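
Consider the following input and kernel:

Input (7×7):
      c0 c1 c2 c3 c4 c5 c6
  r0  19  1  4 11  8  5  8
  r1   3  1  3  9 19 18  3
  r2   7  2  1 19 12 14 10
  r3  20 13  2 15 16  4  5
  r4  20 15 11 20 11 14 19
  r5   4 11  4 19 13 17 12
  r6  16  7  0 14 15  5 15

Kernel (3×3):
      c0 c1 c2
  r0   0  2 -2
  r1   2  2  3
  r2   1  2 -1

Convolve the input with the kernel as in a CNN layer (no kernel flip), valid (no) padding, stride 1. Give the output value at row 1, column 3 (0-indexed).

The receptive field on the input at this output position is [9 19 18 / 19 12 14 / 15 16 4]. Elementwise product with the kernel and sum: 19·2 + 18·-2 + 19·2 + 12·2 + 14·3 + 15·1 + 16·2 + 4·-1.

149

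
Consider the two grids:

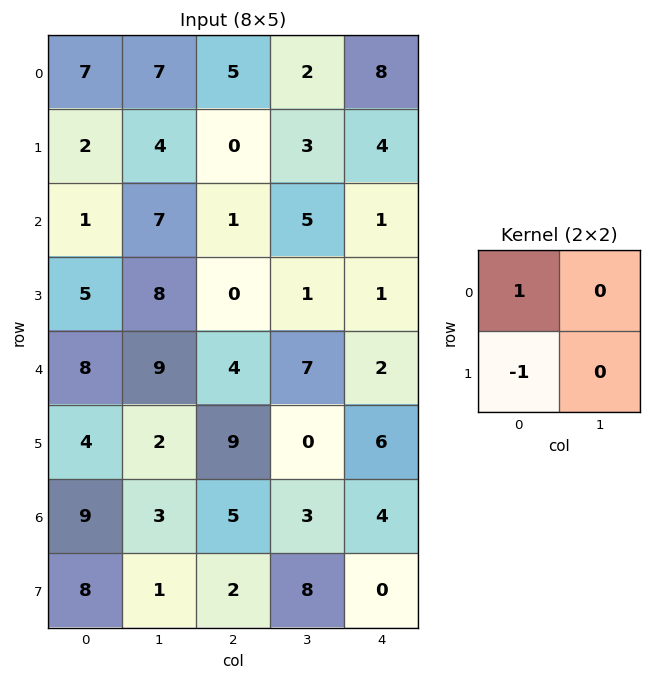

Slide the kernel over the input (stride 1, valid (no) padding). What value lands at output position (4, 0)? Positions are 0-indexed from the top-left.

4

The receptive field on the input at this output position is [8 9 / 4 2]. Elementwise product with the kernel and sum: 8·1 + 4·-1.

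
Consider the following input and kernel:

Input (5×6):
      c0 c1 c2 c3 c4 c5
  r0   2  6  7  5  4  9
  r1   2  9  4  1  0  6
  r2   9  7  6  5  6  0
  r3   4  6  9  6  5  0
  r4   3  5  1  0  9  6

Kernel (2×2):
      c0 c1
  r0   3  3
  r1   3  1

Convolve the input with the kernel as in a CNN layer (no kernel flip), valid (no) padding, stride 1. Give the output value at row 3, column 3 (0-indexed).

42

The receptive field on the input at this output position is [6 5 / 0 9]. Elementwise product with the kernel and sum: 6·3 + 5·3 + 0·3 + 9·1.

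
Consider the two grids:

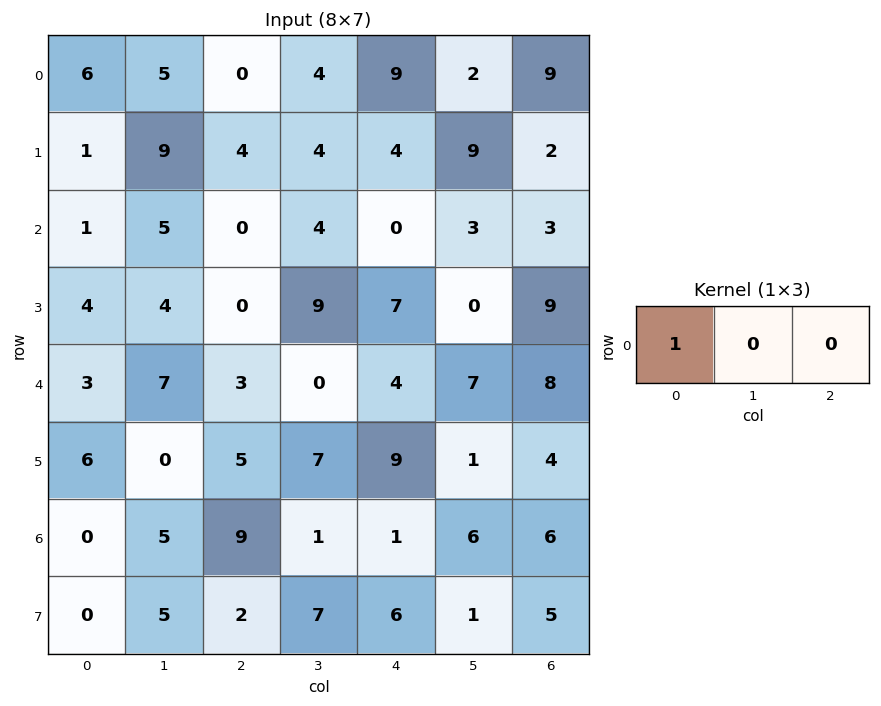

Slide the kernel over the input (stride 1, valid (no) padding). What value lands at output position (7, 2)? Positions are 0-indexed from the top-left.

The receptive field on the input at this output position is [2 7 6]. Elementwise product with the kernel and sum: 2·1.

2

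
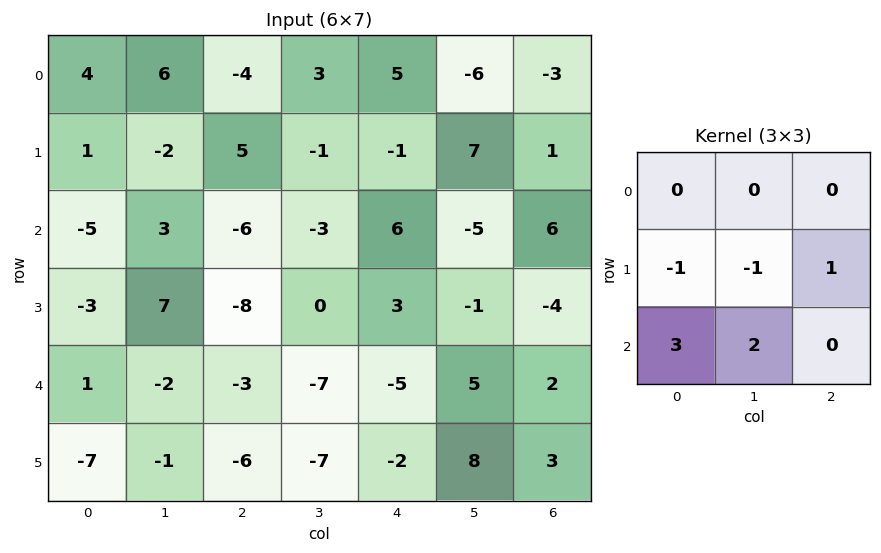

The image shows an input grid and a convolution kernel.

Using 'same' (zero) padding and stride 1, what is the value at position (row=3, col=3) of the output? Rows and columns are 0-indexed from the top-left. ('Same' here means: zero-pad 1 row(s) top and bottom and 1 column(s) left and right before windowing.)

-12

The receptive field on the zero-padded input at this output position is [-6 -3 6 / -8 0 3 / -3 -7 -5]. Elementwise product with the kernel and sum: -8·-1 + 0·-1 + 3·1 + -3·3 + -7·2.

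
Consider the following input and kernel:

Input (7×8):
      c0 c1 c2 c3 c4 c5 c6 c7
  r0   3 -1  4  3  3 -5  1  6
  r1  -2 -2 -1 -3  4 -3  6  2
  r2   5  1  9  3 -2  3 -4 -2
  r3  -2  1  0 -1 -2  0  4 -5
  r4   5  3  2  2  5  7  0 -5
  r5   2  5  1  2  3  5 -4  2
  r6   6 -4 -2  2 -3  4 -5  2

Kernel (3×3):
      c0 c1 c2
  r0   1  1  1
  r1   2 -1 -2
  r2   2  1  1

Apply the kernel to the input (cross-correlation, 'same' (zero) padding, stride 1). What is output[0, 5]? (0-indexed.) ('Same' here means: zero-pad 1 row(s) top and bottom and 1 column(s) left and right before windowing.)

20

The receptive field on the zero-padded input at this output position is [0 0 0 / 3 -5 1 / 4 -3 6]. Elementwise product with the kernel and sum: 0·1 + 0·1 + 0·1 + 3·2 + -5·-1 + 1·-2 + 4·2 + -3·1 + 6·1.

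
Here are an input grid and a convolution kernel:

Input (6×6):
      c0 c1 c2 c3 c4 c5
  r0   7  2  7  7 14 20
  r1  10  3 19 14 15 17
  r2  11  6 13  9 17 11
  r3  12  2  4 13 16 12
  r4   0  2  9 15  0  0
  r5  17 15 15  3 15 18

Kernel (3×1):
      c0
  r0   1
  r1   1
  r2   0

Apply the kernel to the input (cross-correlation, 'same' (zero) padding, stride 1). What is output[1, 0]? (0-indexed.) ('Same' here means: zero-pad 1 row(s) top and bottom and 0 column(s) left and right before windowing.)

17

The receptive field on the zero-padded input at this output position is [7 / 10 / 11]. Elementwise product with the kernel and sum: 7·1 + 10·1.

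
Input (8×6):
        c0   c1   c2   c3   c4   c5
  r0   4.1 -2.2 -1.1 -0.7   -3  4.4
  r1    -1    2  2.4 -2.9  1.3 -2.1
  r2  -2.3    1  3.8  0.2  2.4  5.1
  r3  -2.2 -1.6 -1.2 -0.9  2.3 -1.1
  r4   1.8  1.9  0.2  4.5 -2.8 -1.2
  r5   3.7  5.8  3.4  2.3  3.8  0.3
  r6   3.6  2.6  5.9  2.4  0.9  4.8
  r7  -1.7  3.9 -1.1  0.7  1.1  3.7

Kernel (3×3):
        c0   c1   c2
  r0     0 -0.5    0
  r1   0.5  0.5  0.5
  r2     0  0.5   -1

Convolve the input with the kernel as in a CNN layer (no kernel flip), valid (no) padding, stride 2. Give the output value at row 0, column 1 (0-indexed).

-1.55

The receptive field on the input at this output position is [-1.1 -0.7 -3 / 2.4 -2.9 1.3 / 3.8 0.2 2.4]. Elementwise product with the kernel and sum: -0.7·-0.5 + 2.4·0.5 + -2.9·0.5 + 1.3·0.5 + 0.2·0.5 + 2.4·-1.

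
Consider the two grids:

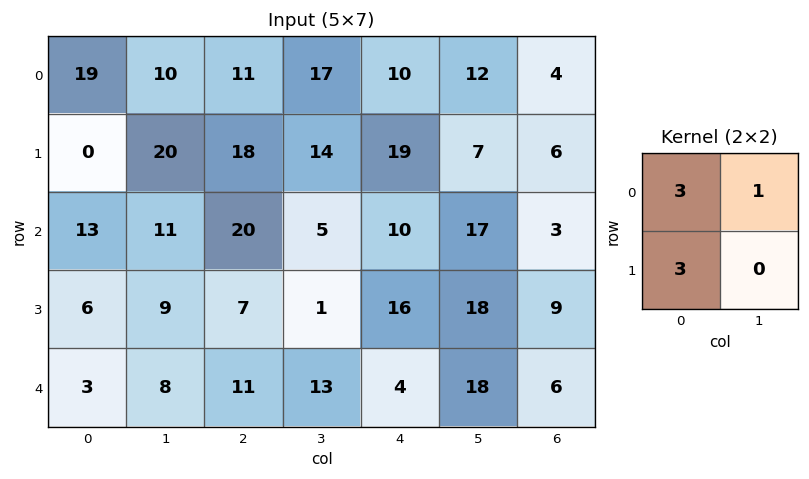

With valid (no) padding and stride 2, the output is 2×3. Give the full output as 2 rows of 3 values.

Output[0,0]: The receptive field on the input at this output position is [19 10 / 0 20]. Elementwise product with the kernel and sum: 19·3 + 10·1 + 0·3.

67 104 99
68 86 95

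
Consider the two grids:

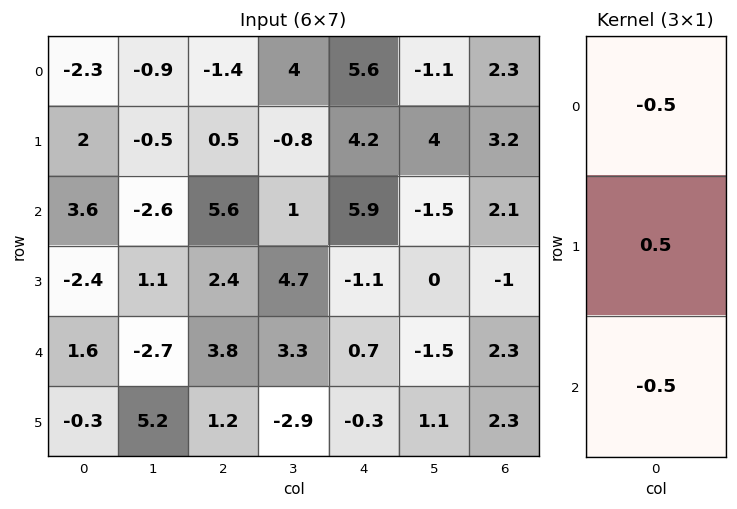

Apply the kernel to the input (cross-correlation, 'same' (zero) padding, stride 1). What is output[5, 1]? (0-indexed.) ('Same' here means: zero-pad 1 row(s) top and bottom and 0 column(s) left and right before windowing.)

The receptive field on the zero-padded input at this output position is [-2.7 / 5.2 / 0]. Elementwise product with the kernel and sum: -2.7·-0.5 + 5.2·0.5 + 0·-0.5.

3.95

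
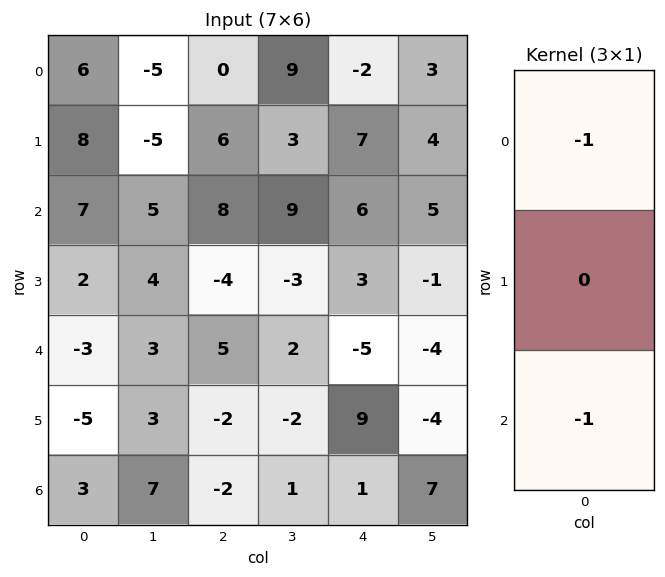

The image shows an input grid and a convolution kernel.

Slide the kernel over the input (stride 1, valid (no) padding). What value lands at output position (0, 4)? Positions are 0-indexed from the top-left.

-4

The receptive field on the input at this output position is [-2 / 7 / 6]. Elementwise product with the kernel and sum: -2·-1 + 6·-1.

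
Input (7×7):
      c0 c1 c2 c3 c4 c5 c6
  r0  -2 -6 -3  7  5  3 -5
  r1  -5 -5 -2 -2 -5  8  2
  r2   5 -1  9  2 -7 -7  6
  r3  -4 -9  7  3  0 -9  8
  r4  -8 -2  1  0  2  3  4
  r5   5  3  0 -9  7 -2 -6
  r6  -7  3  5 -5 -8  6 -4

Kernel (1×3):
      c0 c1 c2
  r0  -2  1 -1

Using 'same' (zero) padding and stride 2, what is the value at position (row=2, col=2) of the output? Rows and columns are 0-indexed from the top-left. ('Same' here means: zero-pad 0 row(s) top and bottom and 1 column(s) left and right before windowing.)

The receptive field on the zero-padded input at this output position is [0 2 3]. Elementwise product with the kernel and sum: 0·-2 + 2·1 + 3·-1.

-1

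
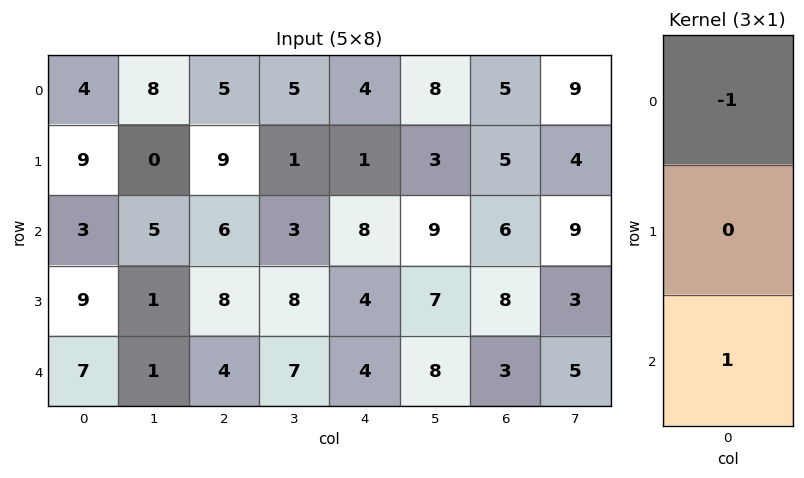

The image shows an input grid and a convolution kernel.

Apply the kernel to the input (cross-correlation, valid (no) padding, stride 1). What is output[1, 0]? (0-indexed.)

The receptive field on the input at this output position is [9 / 3 / 9]. Elementwise product with the kernel and sum: 9·-1 + 9·1.

0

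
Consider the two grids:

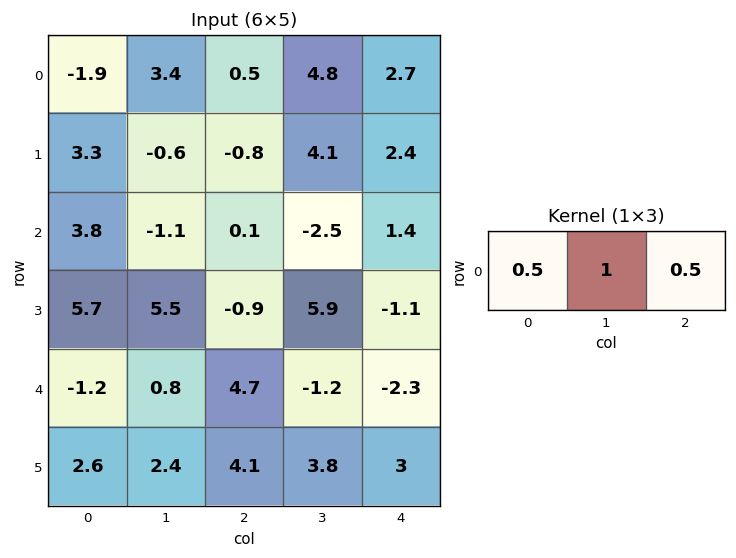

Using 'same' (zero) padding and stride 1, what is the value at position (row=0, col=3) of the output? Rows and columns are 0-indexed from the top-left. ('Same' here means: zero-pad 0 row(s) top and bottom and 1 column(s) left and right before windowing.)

The receptive field on the zero-padded input at this output position is [0.5 4.8 2.7]. Elementwise product with the kernel and sum: 0.5·0.5 + 4.8·1 + 2.7·0.5.

6.4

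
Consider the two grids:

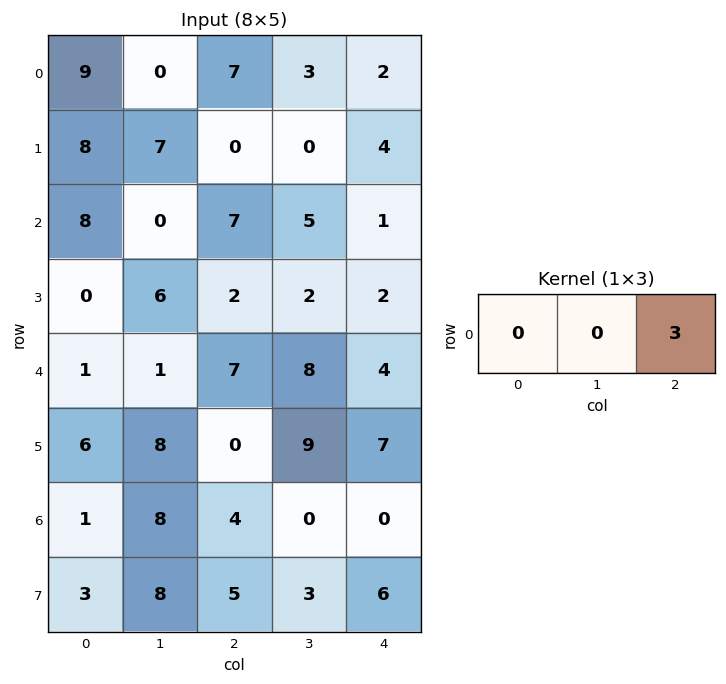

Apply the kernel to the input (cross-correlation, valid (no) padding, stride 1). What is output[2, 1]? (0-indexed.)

The receptive field on the input at this output position is [0 7 5]. Elementwise product with the kernel and sum: 5·3.

15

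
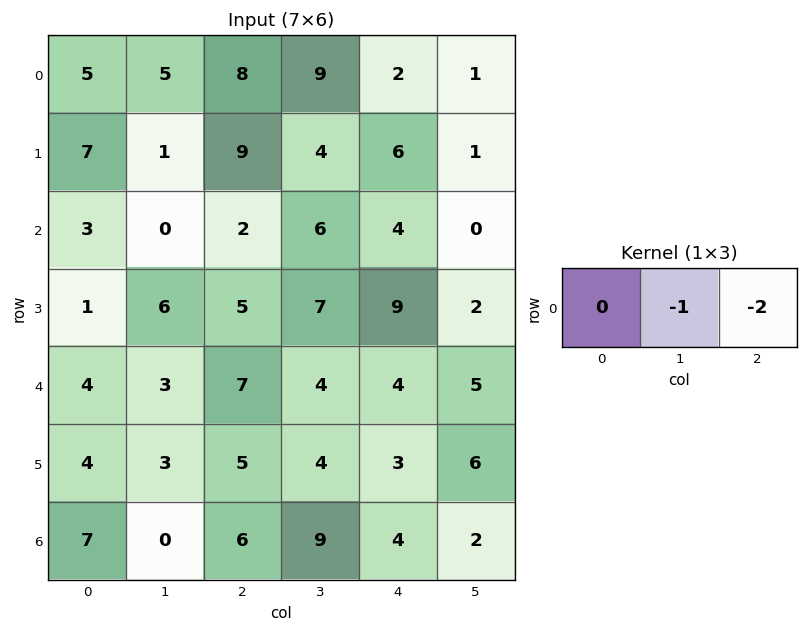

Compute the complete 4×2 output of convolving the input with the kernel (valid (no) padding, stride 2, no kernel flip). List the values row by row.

-21 -13
-4 -14
-17 -12
-12 -17

Output[0,0]: The receptive field on the input at this output position is [5 5 8]. Elementwise product with the kernel and sum: 5·-1 + 8·-2.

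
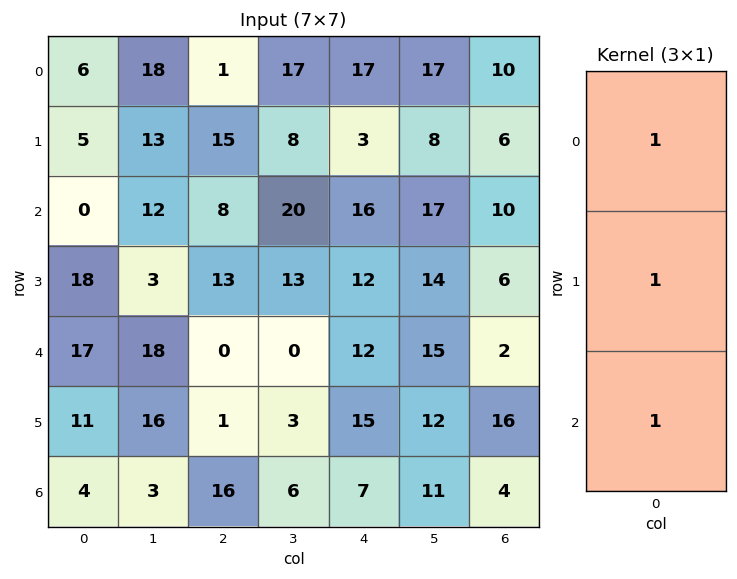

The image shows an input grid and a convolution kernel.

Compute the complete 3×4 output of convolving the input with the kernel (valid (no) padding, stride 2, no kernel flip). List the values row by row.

Output[0,0]: The receptive field on the input at this output position is [6 / 5 / 0]. Elementwise product with the kernel and sum: 6·1 + 5·1 + 0·1.
Output[0,1]: The receptive field on the input at this output position is [1 / 15 / 8]. Elementwise product with the kernel and sum: 1·1 + 15·1 + 8·1.

11 24 36 26
35 21 40 18
32 17 34 22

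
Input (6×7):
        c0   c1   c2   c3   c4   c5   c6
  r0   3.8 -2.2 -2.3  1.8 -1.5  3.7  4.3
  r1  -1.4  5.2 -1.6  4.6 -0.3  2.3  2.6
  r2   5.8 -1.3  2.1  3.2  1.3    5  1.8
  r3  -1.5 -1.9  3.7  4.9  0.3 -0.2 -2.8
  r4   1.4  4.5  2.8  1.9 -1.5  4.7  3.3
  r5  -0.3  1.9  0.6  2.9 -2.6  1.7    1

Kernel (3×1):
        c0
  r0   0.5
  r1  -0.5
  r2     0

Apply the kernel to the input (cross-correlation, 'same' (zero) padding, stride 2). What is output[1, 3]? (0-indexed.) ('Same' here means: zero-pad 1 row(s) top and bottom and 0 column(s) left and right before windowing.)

The receptive field on the zero-padded input at this output position is [2.6 / 1.8 / -2.8]. Elementwise product with the kernel and sum: 2.6·0.5 + 1.8·-0.5.

0.4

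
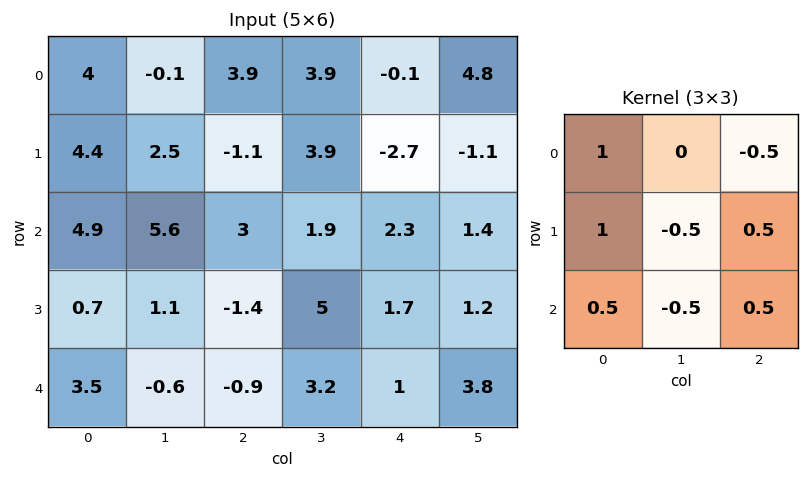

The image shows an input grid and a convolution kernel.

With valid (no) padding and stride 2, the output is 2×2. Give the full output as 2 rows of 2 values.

Output[0,0]: The receptive field on the input at this output position is [4 -0.1 3.9 / 4.4 2.5 -1.1 / 4.9 5.6 3]. Elementwise product with the kernel and sum: 4·1 + 3.9·-0.5 + 4.4·1 + 2.5·-0.5 + -1.1·0.5 + 4.9·0.5 + 5.6·-0.5 + 3·0.5.
Output[0,1]: The receptive field on the input at this output position is [3.9 3.9 -0.1 / -1.1 3.9 -2.7 / 3 1.9 2.3]. Elementwise product with the kernel and sum: 3.9·1 + -0.1·-0.5 + -1.1·1 + 3.9·-0.5 + -2.7·0.5 + 3·0.5 + 1.9·-0.5 + 2.3·0.5.

5.8 1.25
4.45 -2.75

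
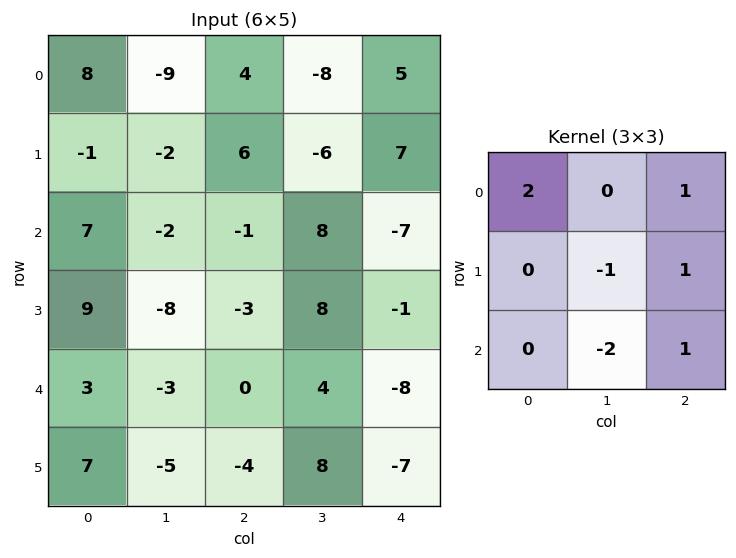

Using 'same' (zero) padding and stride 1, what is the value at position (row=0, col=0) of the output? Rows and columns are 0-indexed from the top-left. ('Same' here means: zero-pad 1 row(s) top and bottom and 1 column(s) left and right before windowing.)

The receptive field on the zero-padded input at this output position is [0 0 0 / 0 8 -9 / 0 -1 -2]. Elementwise product with the kernel and sum: 0·2 + 0·1 + 8·-1 + -9·1 + -1·-2 + -2·1.

-17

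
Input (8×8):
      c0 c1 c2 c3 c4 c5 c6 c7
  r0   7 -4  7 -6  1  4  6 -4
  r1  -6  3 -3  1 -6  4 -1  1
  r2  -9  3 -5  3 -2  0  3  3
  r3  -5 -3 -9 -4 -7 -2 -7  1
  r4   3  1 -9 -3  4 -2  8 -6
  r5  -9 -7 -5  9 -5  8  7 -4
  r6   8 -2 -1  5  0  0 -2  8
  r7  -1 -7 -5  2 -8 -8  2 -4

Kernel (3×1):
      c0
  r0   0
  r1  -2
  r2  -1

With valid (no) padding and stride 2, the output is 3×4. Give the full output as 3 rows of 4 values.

Output[0,0]: The receptive field on the input at this output position is [7 / -6 / -9]. Elementwise product with the kernel and sum: -6·-2 + -9·-1.

21 11 14 -1
7 27 10 6
10 11 10 -12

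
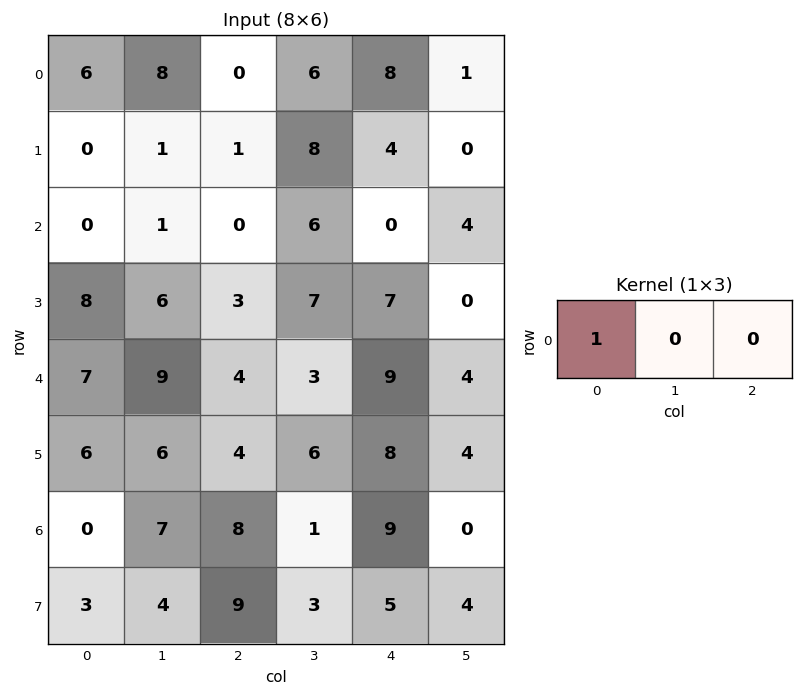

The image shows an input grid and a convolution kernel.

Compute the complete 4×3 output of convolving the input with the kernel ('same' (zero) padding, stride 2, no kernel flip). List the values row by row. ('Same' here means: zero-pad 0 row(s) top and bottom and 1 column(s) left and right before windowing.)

Output[0,0]: The receptive field on the zero-padded input at this output position is [0 6 8]. Elementwise product with the kernel and sum: 0·1.

0 8 6
0 1 6
0 9 3
0 7 1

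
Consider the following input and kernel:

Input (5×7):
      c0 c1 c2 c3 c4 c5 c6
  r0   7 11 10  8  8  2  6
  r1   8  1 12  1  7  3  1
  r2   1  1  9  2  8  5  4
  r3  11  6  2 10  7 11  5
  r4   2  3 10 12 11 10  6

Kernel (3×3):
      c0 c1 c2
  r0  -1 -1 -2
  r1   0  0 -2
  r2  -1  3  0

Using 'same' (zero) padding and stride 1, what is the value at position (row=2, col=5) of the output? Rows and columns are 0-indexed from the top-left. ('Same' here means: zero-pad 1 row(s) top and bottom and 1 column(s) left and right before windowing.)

6

The receptive field on the zero-padded input at this output position is [7 3 1 / 8 5 4 / 7 11 5]. Elementwise product with the kernel and sum: 7·-1 + 3·-1 + 1·-2 + 4·-2 + 7·-1 + 11·3.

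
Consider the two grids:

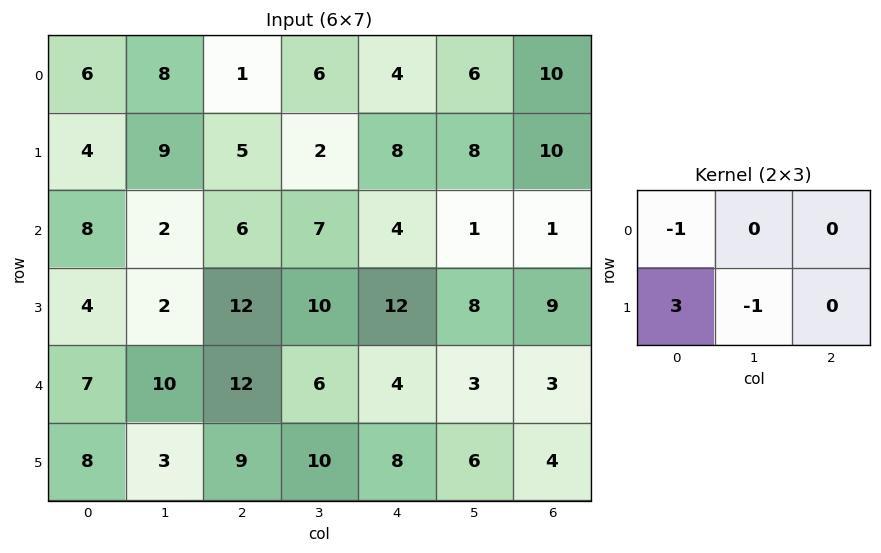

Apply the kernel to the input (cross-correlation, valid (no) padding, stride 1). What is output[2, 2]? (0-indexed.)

The receptive field on the input at this output position is [6 7 4 / 12 10 12]. Elementwise product with the kernel and sum: 6·-1 + 12·3 + 10·-1.

20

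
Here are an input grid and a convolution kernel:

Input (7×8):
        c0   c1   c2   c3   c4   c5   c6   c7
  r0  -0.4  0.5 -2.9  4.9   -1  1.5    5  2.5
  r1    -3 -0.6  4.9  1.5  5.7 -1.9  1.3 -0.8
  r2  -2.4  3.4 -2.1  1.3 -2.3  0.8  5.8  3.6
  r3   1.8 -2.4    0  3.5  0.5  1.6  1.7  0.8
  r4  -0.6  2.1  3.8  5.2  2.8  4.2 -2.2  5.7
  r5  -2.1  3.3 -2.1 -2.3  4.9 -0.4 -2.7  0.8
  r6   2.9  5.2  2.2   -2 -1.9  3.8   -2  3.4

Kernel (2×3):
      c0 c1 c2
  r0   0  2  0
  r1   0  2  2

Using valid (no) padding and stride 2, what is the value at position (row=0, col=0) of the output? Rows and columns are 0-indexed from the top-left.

The receptive field on the input at this output position is [-0.4 0.5 -2.9 / -3 -0.6 4.9]. Elementwise product with the kernel and sum: 0.5·2 + -0.6·2 + 4.9·2.

9.6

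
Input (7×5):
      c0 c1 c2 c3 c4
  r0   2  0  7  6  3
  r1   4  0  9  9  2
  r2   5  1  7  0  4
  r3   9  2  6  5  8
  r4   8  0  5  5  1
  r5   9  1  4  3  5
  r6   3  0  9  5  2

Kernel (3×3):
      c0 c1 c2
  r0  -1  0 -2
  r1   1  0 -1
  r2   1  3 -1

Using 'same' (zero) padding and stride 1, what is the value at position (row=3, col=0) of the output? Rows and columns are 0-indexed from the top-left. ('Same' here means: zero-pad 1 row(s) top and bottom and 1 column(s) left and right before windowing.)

20

The receptive field on the zero-padded input at this output position is [0 5 1 / 0 9 2 / 0 8 0]. Elementwise product with the kernel and sum: 0·-1 + 1·-2 + 0·1 + 2·-1 + 0·1 + 8·3 + 0·-1.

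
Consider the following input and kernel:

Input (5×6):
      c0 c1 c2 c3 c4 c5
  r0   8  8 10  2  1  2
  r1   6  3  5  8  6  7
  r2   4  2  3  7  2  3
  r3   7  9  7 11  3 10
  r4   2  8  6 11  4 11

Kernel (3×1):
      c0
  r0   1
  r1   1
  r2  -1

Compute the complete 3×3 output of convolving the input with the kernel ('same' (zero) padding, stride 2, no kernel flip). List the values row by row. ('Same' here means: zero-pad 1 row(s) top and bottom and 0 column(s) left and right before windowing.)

2 5 -5
3 1 5
9 13 7

Output[0,0]: The receptive field on the zero-padded input at this output position is [0 / 8 / 6]. Elementwise product with the kernel and sum: 0·1 + 8·1 + 6·-1.
Output[0,1]: The receptive field on the zero-padded input at this output position is [0 / 10 / 5]. Elementwise product with the kernel and sum: 0·1 + 10·1 + 5·-1.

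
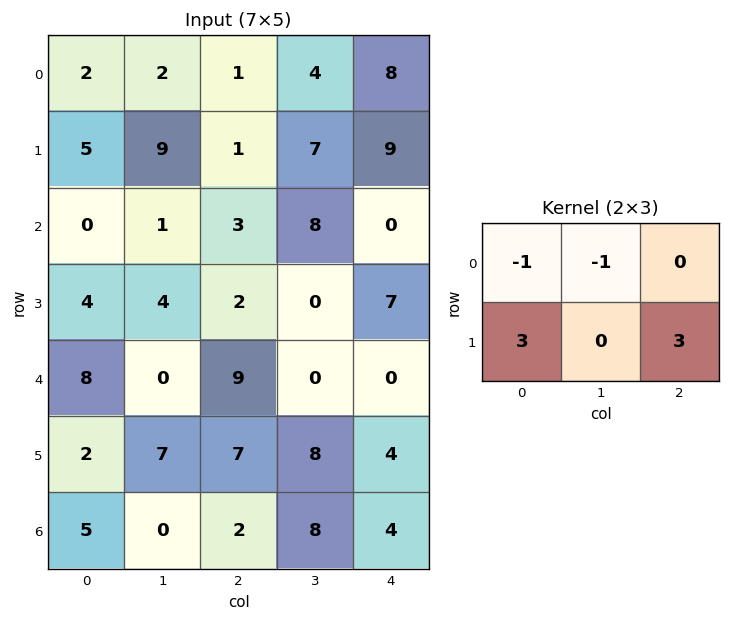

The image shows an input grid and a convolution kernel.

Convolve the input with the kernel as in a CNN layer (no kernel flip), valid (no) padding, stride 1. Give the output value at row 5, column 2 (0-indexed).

The receptive field on the input at this output position is [7 8 4 / 2 8 4]. Elementwise product with the kernel and sum: 7·-1 + 8·-1 + 2·3 + 4·3.

3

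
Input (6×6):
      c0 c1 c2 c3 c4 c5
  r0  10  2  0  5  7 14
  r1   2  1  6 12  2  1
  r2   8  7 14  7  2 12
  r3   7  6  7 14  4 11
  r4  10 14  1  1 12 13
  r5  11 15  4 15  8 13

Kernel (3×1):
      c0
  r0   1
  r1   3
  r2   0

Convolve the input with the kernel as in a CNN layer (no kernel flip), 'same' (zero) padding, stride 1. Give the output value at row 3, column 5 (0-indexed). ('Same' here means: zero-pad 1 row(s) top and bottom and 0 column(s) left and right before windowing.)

45

The receptive field on the zero-padded input at this output position is [12 / 11 / 13]. Elementwise product with the kernel and sum: 12·1 + 11·3.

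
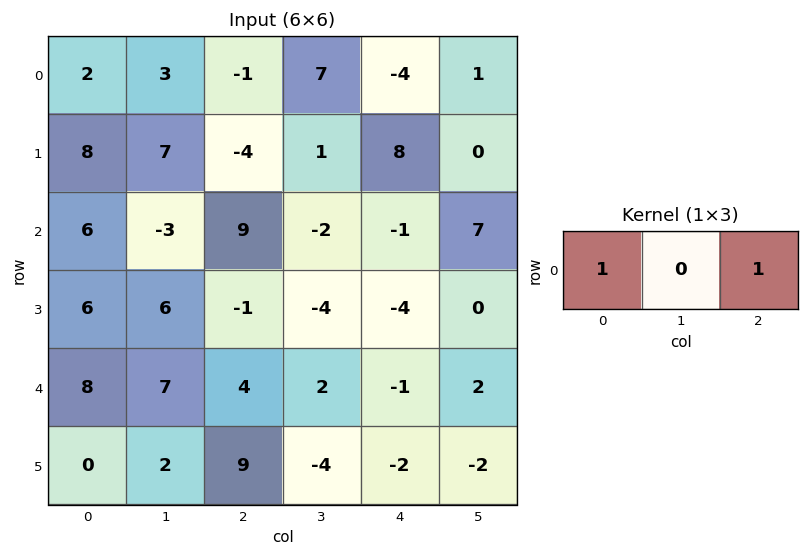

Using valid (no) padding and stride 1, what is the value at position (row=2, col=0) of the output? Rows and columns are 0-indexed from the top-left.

15

The receptive field on the input at this output position is [6 -3 9]. Elementwise product with the kernel and sum: 6·1 + 9·1.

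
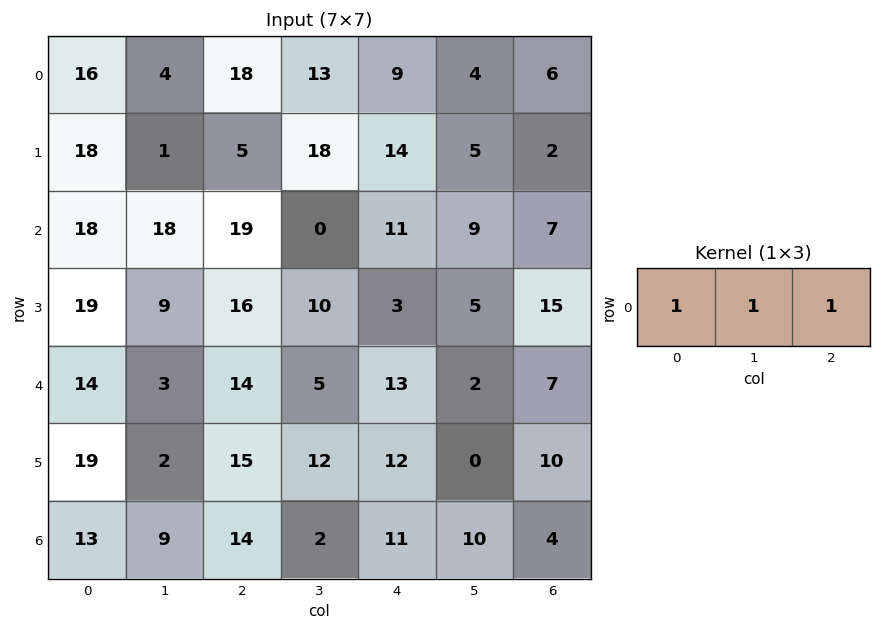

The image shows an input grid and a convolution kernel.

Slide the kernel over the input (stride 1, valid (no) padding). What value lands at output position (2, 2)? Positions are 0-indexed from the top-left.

The receptive field on the input at this output position is [19 0 11]. Elementwise product with the kernel and sum: 19·1 + 0·1 + 11·1.

30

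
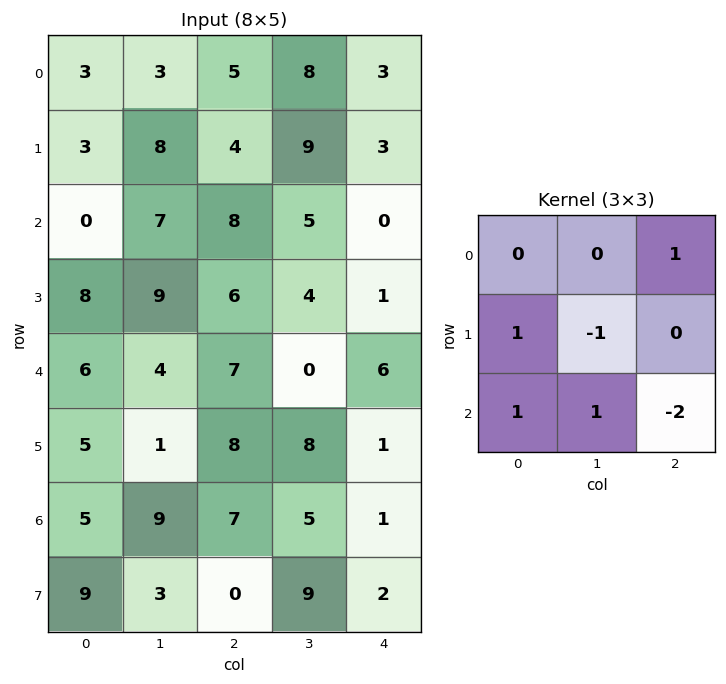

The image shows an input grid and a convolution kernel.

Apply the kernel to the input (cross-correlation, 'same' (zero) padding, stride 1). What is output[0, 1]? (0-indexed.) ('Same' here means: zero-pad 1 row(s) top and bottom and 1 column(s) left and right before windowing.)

3

The receptive field on the zero-padded input at this output position is [0 0 0 / 3 3 5 / 3 8 4]. Elementwise product with the kernel and sum: 0·1 + 3·1 + 3·-1 + 3·1 + 8·1 + 4·-2.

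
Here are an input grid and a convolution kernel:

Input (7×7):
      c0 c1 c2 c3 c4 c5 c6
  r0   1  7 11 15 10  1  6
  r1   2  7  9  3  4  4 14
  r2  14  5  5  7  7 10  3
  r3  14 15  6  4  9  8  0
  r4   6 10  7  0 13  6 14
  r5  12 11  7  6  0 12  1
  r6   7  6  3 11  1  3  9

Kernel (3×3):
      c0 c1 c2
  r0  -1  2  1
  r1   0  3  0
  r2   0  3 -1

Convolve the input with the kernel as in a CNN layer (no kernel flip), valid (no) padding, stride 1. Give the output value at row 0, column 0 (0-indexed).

55

The receptive field on the input at this output position is [1 7 11 / 2 7 9 / 14 5 5]. Elementwise product with the kernel and sum: 1·-1 + 7·2 + 11·1 + 7·3 + 5·3 + 5·-1.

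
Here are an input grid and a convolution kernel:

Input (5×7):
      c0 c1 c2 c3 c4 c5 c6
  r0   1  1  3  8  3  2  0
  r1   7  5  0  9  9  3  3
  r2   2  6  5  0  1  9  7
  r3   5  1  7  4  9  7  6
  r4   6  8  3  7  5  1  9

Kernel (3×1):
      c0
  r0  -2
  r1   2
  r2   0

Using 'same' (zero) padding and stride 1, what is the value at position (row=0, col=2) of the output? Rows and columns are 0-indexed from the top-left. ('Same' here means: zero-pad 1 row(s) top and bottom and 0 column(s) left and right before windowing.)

6

The receptive field on the zero-padded input at this output position is [0 / 3 / 0]. Elementwise product with the kernel and sum: 0·-2 + 3·2.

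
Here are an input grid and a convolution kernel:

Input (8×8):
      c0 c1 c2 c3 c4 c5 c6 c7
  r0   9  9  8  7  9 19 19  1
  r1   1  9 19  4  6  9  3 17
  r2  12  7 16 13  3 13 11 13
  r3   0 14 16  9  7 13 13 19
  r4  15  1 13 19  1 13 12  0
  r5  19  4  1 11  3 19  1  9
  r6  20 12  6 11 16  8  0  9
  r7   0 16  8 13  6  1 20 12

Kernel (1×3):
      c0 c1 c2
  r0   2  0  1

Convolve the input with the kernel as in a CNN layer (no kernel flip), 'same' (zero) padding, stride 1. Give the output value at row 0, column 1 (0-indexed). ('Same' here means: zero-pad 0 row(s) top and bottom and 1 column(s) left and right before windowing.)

26

The receptive field on the zero-padded input at this output position is [9 9 8]. Elementwise product with the kernel and sum: 9·2 + 8·1.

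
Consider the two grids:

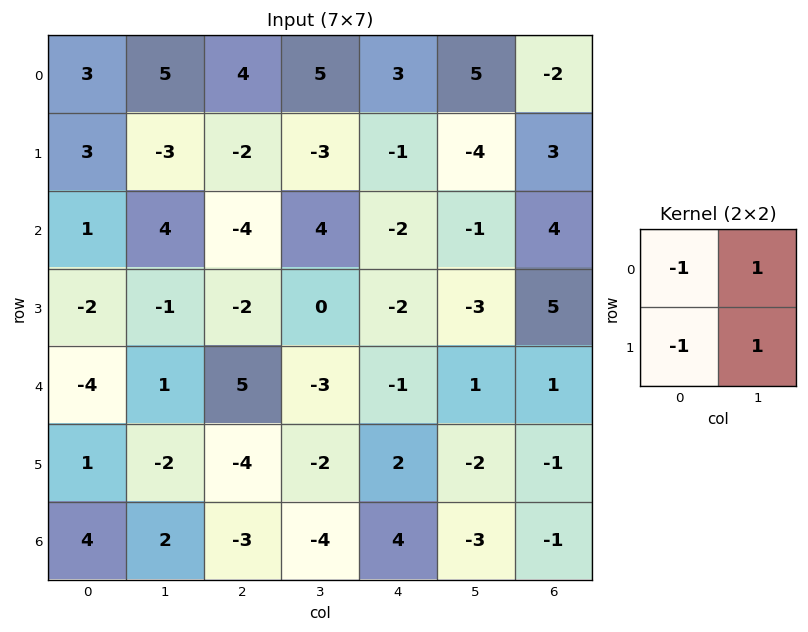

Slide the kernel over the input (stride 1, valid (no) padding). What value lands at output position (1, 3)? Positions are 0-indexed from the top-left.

-4

The receptive field on the input at this output position is [-3 -1 / 4 -2]. Elementwise product with the kernel and sum: -3·-1 + -1·1 + 4·-1 + -2·1.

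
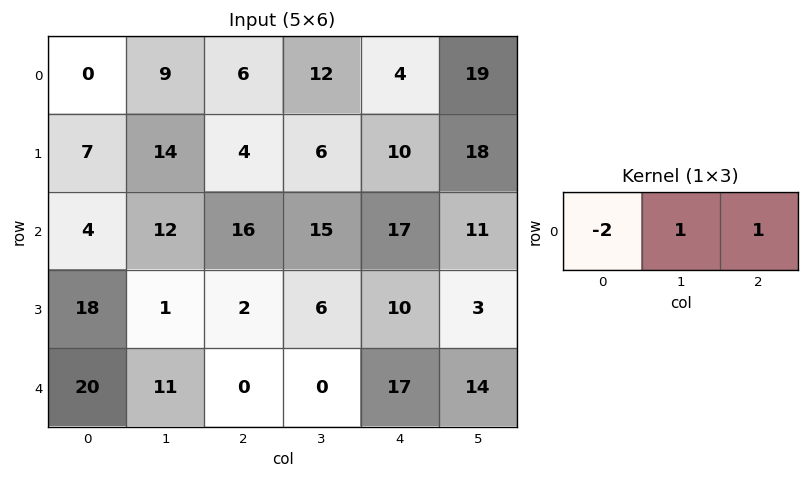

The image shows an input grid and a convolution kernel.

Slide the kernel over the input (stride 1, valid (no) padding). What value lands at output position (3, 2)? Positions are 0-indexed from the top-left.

The receptive field on the input at this output position is [2 6 10]. Elementwise product with the kernel and sum: 2·-2 + 6·1 + 10·1.

12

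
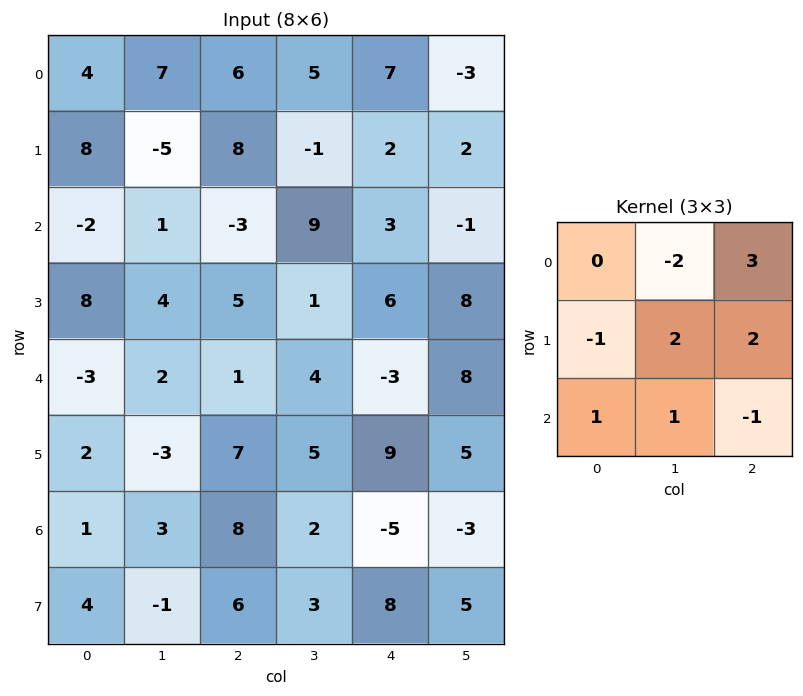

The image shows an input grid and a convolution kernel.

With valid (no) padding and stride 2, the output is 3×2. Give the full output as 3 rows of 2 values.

Output[0,0]: The receptive field on the input at this output position is [4 7 6 / 8 -5 8 / -2 1 -3]. Elementwise product with the kernel and sum: 7·-2 + 6·3 + 8·-1 + -5·2 + 8·2 + -2·1 + 1·1 + -3·-1.

4 8
-3 8
1 19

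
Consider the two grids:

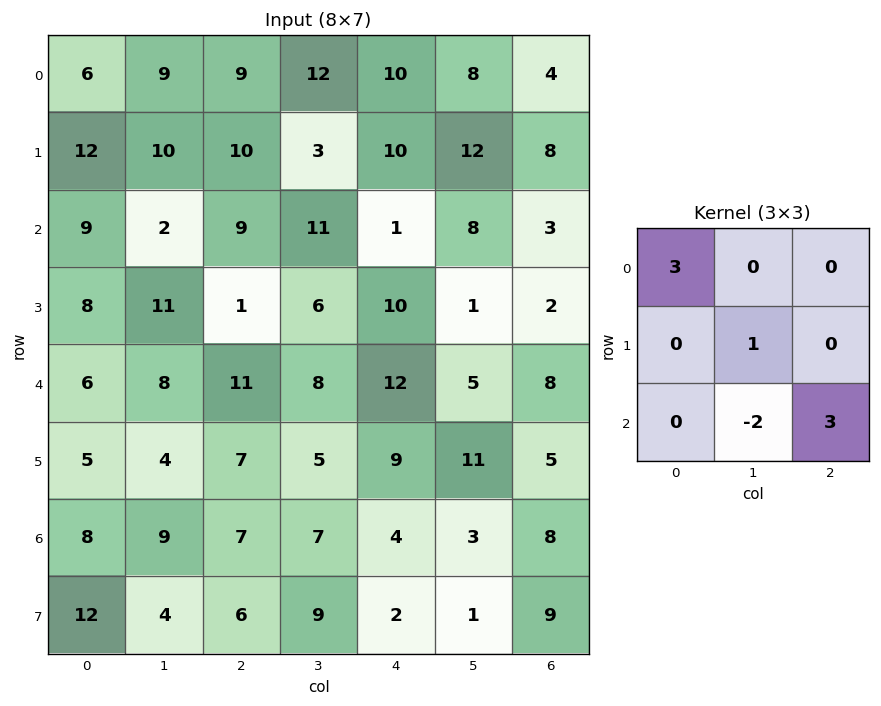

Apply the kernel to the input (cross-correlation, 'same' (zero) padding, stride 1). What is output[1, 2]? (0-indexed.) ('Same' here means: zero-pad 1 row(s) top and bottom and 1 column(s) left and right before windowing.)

The receptive field on the zero-padded input at this output position is [9 9 12 / 10 10 3 / 2 9 11]. Elementwise product with the kernel and sum: 9·3 + 10·1 + 9·-2 + 11·3.

52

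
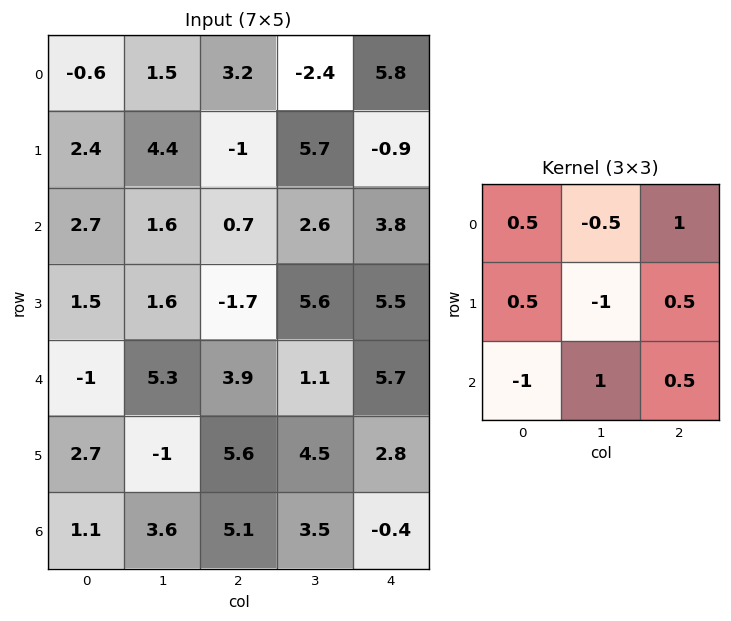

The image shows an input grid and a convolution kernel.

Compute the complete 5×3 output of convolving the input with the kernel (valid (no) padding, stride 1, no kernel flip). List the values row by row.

Output[0,0]: The receptive field on the input at this output position is [-0.6 1.5 3.2 / 2.4 4.4 -1 / 2.7 1.6 0.7]. Elementwise product with the kernel and sum: -0.6·0.5 + 1.5·-0.5 + 3.2·1 + 2.4·0.5 + 4.4·-1 + -1·0.5 + 2.7·-1 + 1.6·1 + 0.7·0.5.

-2.3 3.2 5.75
-2.65 9.3 5.45
7.8 7.5 -0.8
-6.5 15.4 5.85
10.95 1.2 5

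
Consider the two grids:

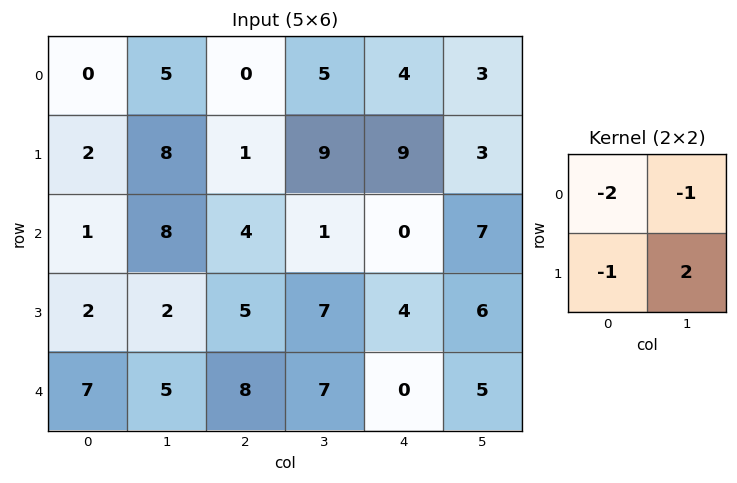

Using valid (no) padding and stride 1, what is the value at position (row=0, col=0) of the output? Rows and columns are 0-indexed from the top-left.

9

The receptive field on the input at this output position is [0 5 / 2 8]. Elementwise product with the kernel and sum: 0·-2 + 5·-1 + 2·-1 + 8·2.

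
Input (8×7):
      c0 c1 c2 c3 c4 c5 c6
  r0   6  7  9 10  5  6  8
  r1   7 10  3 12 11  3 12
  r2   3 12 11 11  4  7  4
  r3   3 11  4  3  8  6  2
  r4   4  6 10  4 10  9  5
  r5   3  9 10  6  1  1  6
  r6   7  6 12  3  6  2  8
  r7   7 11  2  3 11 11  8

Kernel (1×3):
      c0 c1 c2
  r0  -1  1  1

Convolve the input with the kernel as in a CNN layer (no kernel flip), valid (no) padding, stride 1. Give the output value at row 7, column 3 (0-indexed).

19

The receptive field on the input at this output position is [3 11 11]. Elementwise product with the kernel and sum: 3·-1 + 11·1 + 11·1.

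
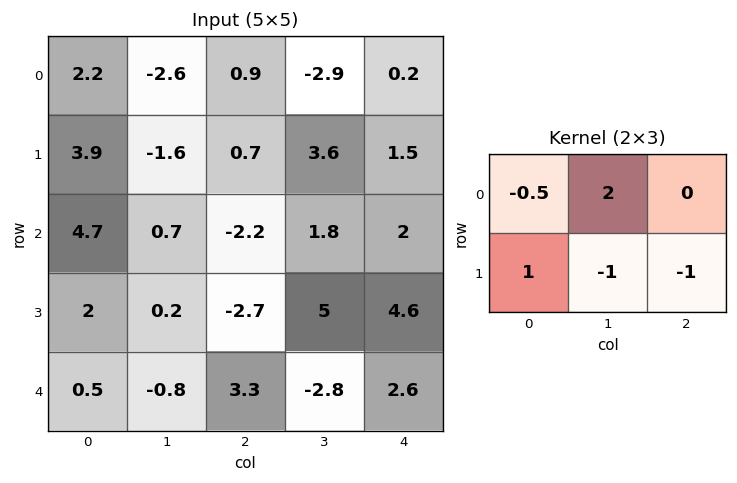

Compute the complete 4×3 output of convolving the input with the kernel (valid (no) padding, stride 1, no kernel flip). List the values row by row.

Output[0,0]: The receptive field on the input at this output position is [2.2 -2.6 0.9 / 3.9 -1.6 0.7]. Elementwise product with the kernel and sum: 2.2·-0.5 + -2.6·2 + 3.9·1 + -1.6·-1 + 0.7·-1.
Output[0,1]: The receptive field on the input at this output position is [-2.6 0.9 -2.9 / -1.6 0.7 3.6]. Elementwise product with the kernel and sum: -2.6·-0.5 + 0.9·2 + -1.6·1 + 0.7·-1 + 3.6·-1.

-1.5 -2.8 -10.65
1.05 3.3 0.85
3.55 -6.85 -7.6
-2.6 -6.8 14.85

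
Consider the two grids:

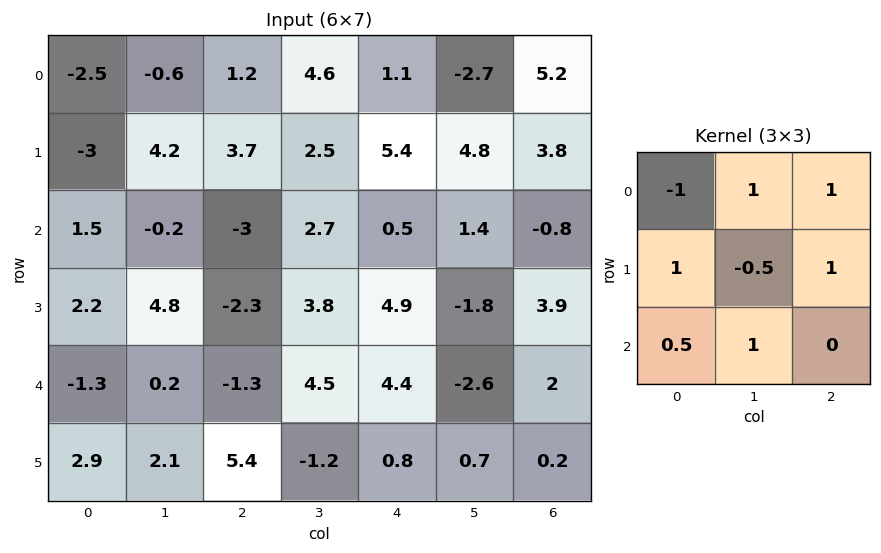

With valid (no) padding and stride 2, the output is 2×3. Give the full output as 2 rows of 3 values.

2.25 13.55 9.85
-7.65 10.75 9.4

Output[0,0]: The receptive field on the input at this output position is [-2.5 -0.6 1.2 / -3 4.2 3.7 / 1.5 -0.2 -3]. Elementwise product with the kernel and sum: -2.5·-1 + -0.6·1 + 1.2·1 + -3·1 + 4.2·-0.5 + 3.7·1 + 1.5·0.5 + -0.2·1.
Output[0,1]: The receptive field on the input at this output position is [1.2 4.6 1.1 / 3.7 2.5 5.4 / -3 2.7 0.5]. Elementwise product with the kernel and sum: 1.2·-1 + 4.6·1 + 1.1·1 + 3.7·1 + 2.5·-0.5 + 5.4·1 + -3·0.5 + 2.7·1.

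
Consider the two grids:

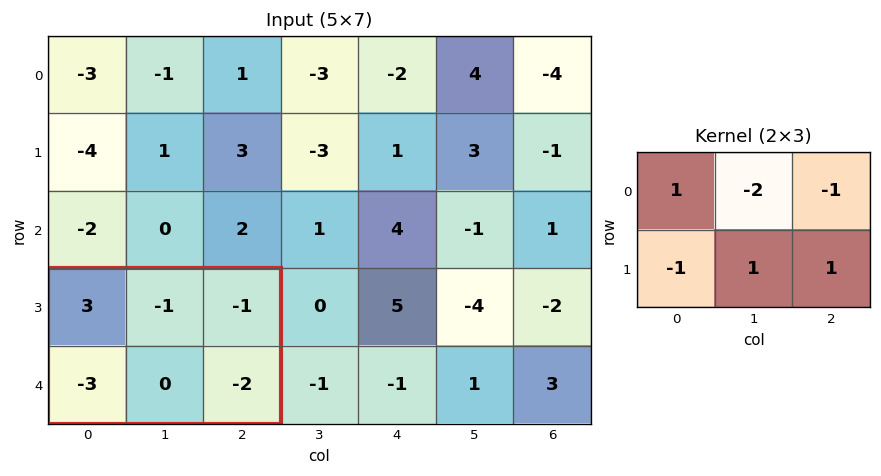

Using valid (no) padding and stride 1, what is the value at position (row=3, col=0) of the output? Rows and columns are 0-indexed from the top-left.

The receptive field on the input at this output position is [3 -1 -1 / -3 0 -2]. Elementwise product with the kernel and sum: 3·1 + -1·-2 + -1·-1 + -3·-1 + 0·1 + -2·1.

7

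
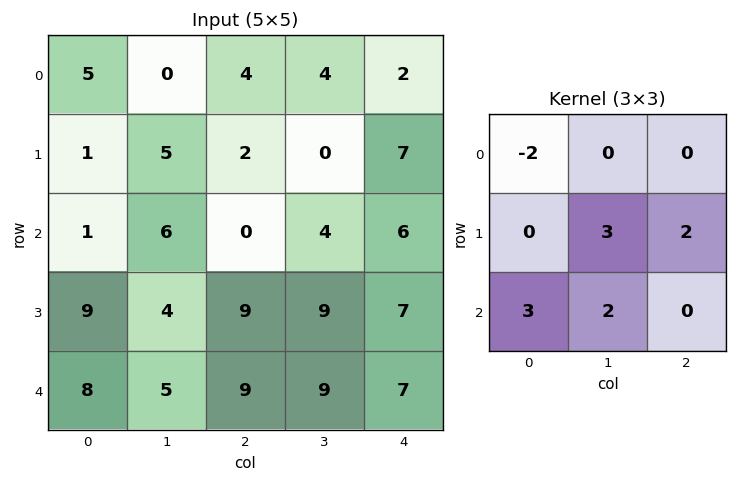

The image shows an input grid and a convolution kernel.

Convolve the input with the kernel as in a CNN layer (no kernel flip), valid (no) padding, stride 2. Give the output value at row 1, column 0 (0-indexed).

62

The receptive field on the input at this output position is [1 6 0 / 9 4 9 / 8 5 9]. Elementwise product with the kernel and sum: 1·-2 + 4·3 + 9·2 + 8·3 + 5·2.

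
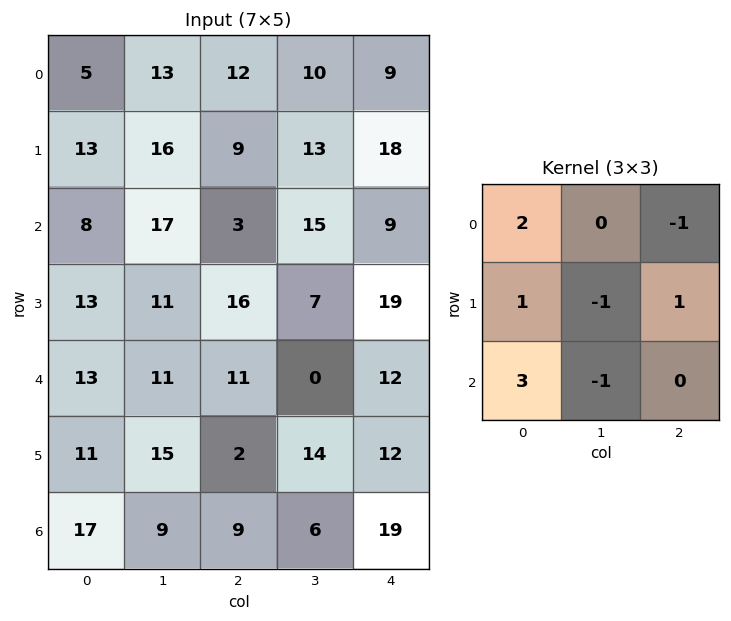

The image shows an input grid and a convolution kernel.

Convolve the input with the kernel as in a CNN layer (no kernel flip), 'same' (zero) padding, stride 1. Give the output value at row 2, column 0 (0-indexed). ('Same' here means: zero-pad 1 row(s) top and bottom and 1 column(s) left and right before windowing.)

-20

The receptive field on the zero-padded input at this output position is [0 13 16 / 0 8 17 / 0 13 11]. Elementwise product with the kernel and sum: 0·2 + 16·-1 + 0·1 + 8·-1 + 17·1 + 0·3 + 13·-1.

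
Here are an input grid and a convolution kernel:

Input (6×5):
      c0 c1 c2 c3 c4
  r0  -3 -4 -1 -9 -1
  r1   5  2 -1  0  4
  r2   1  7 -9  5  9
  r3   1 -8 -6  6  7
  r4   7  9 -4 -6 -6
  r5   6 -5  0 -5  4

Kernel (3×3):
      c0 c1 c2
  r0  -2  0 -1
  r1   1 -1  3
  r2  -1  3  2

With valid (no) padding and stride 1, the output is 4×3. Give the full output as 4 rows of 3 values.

Output[0,0]: The receptive field on the input at this output position is [-3 -4 -1 / 5 2 -1 / 1 7 -9]. Elementwise product with the kernel and sum: -3·-2 + -1·-1 + 5·1 + 2·-1 + -1·3 + 1·-1 + 7·3 + -9·2.
Output[0,1]: The receptive field on the input at this output position is [-4 -1 -9 / 2 -1 0 / 7 -9 5]. Elementwise product with the kernel and sum: -4·-2 + -9·-1 + 2·1 + -1·-1 + 0·3 + 7·-1 + -9·3 + 5·2.

9 -4 56
-79 29 49
10 -36 -8
-31 0 -18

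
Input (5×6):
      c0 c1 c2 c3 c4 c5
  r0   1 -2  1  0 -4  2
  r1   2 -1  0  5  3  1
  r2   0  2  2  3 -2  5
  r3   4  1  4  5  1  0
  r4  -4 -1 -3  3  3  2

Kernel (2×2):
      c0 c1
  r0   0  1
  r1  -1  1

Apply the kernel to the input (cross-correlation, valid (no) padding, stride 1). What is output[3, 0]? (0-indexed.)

4

The receptive field on the input at this output position is [4 1 / -4 -1]. Elementwise product with the kernel and sum: 1·1 + -4·-1 + -1·1.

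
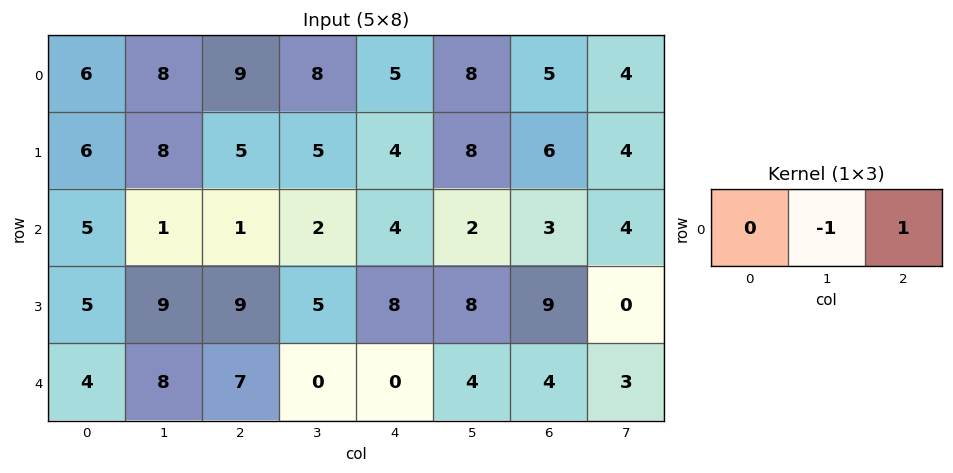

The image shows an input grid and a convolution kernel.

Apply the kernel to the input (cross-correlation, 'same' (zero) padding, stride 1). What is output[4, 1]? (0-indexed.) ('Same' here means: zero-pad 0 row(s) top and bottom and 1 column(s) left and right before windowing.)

-1

The receptive field on the zero-padded input at this output position is [4 8 7]. Elementwise product with the kernel and sum: 8·-1 + 7·1.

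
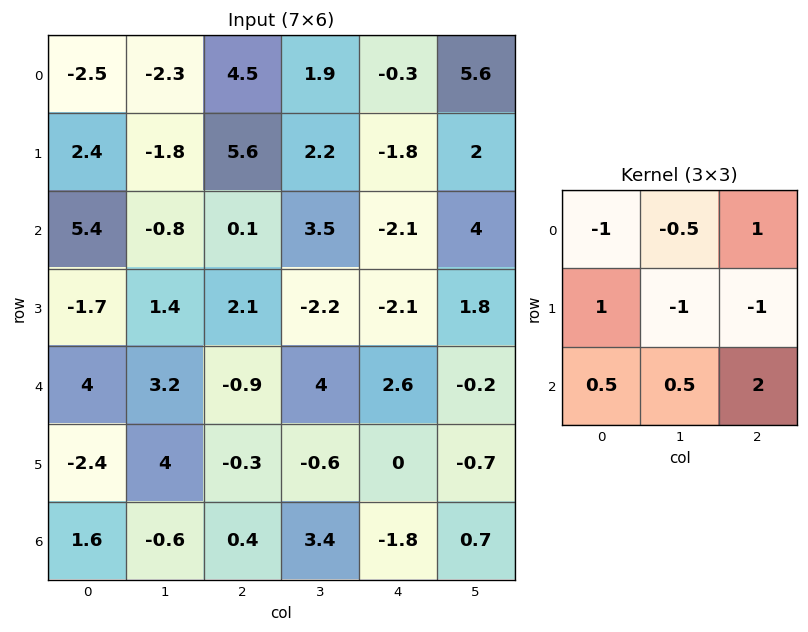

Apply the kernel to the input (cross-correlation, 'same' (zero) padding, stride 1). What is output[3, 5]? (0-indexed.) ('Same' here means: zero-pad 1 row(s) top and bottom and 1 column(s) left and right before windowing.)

The receptive field on the zero-padded input at this output position is [-2.1 4 0 / -2.1 1.8 0 / 2.6 -0.2 0]. Elementwise product with the kernel and sum: -2.1·-1 + 4·-0.5 + 0·1 + -2.1·1 + 1.8·-1 + 0·-1 + 2.6·0.5 + -0.2·0.5 + 0·2.

-2.6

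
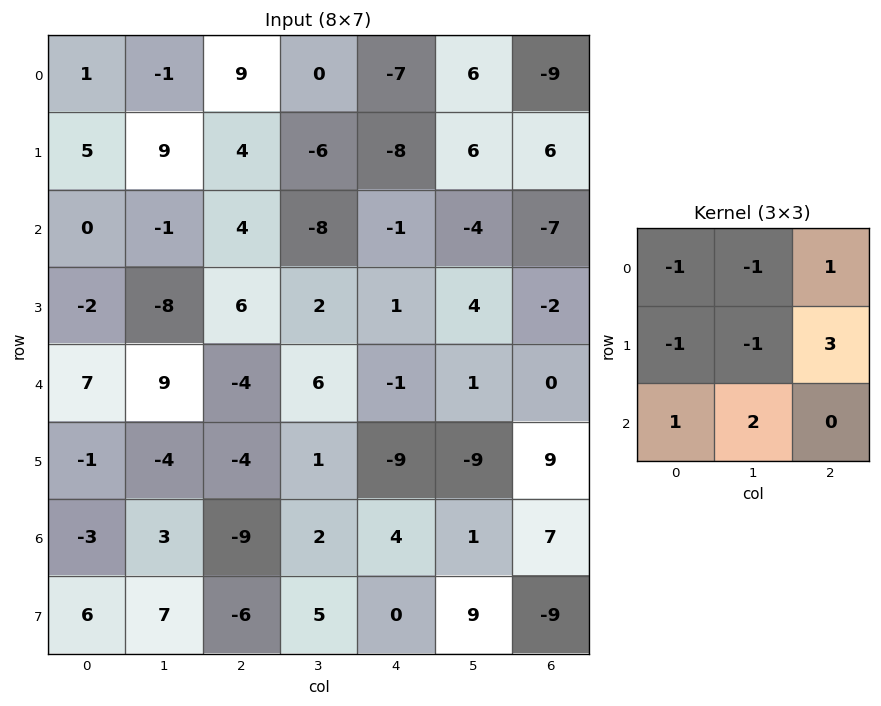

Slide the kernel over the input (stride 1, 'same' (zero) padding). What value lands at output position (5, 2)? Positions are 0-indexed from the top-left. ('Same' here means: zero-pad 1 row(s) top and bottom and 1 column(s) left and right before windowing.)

The receptive field on the zero-padded input at this output position is [9 -4 6 / -4 -4 1 / 3 -9 2]. Elementwise product with the kernel and sum: 9·-1 + -4·-1 + 6·1 + -4·-1 + -4·-1 + 1·3 + 3·1 + -9·2.

-3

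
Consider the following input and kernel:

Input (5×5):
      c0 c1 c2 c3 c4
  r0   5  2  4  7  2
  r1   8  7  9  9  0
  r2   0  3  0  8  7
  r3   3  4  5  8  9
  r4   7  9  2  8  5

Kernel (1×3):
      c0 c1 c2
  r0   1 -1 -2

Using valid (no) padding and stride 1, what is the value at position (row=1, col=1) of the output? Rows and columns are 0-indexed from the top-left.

The receptive field on the input at this output position is [7 9 9]. Elementwise product with the kernel and sum: 7·1 + 9·-1 + 9·-2.

-20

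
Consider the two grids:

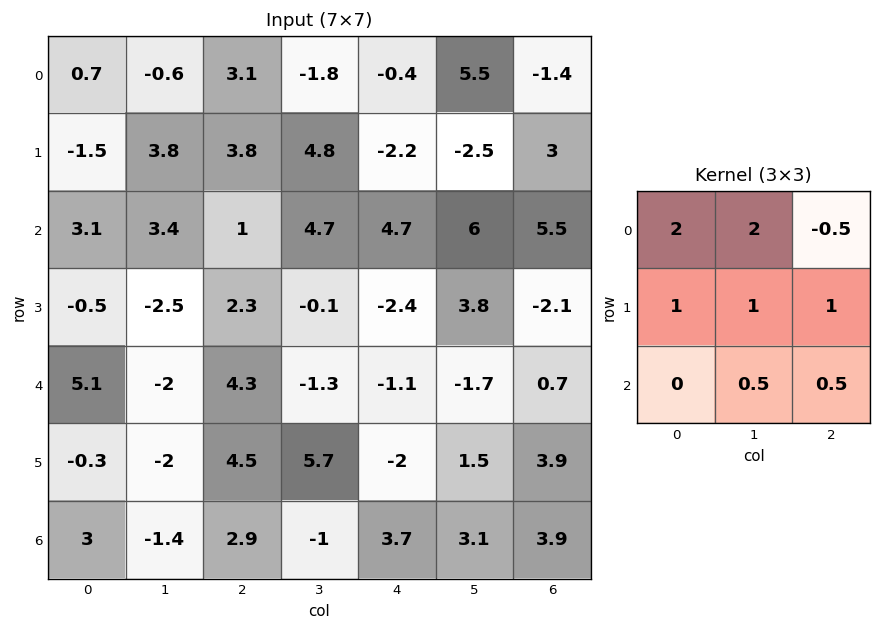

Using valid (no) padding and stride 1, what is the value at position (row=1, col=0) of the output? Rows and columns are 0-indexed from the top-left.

10.1

The receptive field on the input at this output position is [-1.5 3.8 3.8 / 3.1 3.4 1 / -0.5 -2.5 2.3]. Elementwise product with the kernel and sum: -1.5·2 + 3.8·2 + 3.8·-0.5 + 3.1·1 + 3.4·1 + 1·1 + -2.5·0.5 + 2.3·0.5.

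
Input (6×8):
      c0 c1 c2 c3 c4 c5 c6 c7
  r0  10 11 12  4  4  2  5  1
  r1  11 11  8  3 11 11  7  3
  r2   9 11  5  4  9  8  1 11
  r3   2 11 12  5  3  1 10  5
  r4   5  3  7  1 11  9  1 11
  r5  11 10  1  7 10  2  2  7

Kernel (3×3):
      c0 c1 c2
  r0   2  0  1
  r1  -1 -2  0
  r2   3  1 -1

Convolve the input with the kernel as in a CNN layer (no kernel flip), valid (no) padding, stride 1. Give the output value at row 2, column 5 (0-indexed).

23

The receptive field on the input at this output position is [8 1 11 / 1 10 5 / 9 1 11]. Elementwise product with the kernel and sum: 8·2 + 11·1 + 1·-1 + 10·-2 + 9·3 + 1·1 + 11·-1.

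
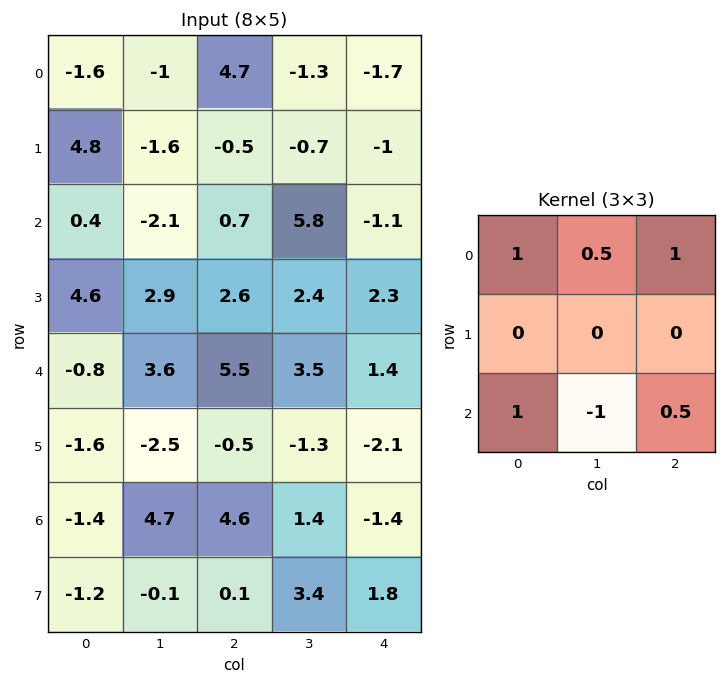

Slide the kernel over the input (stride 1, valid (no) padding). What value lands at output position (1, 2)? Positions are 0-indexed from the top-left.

The receptive field on the input at this output position is [-0.5 -0.7 -1 / 0.7 5.8 -1.1 / 2.6 2.4 2.3]. Elementwise product with the kernel and sum: -0.5·1 + -0.7·0.5 + -1·1 + 2.6·1 + 2.4·-1 + 2.3·0.5.

-0.5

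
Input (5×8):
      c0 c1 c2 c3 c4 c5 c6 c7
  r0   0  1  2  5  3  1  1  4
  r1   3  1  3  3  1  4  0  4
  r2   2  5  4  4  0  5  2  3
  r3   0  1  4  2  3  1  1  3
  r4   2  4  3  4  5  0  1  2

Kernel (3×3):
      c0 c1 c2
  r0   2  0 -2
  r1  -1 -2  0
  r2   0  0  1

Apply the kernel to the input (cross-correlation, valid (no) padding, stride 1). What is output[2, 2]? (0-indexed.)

The receptive field on the input at this output position is [4 4 0 / 4 2 3 / 3 4 5]. Elementwise product with the kernel and sum: 4·2 + 0·-2 + 4·-1 + 2·-2 + 5·1.

5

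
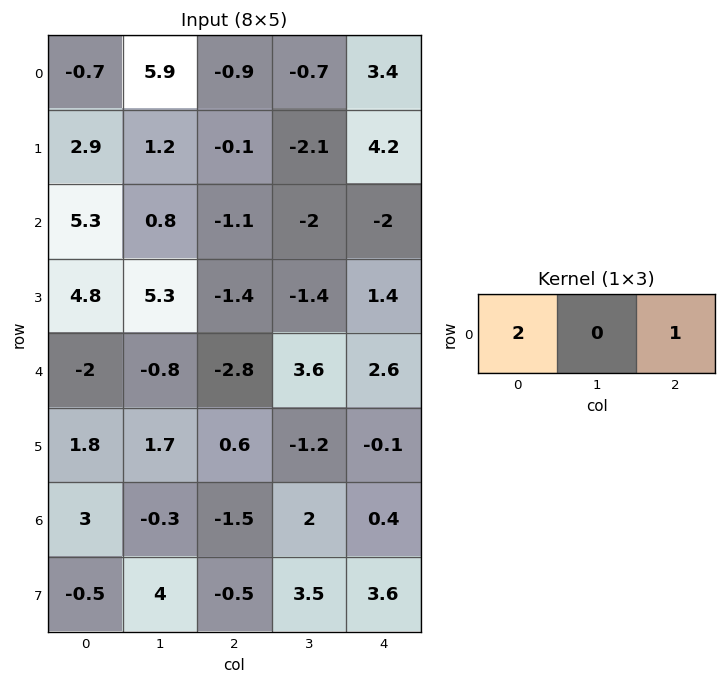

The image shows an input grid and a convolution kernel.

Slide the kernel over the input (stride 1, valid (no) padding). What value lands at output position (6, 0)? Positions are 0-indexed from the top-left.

4.5

The receptive field on the input at this output position is [3 -0.3 -1.5]. Elementwise product with the kernel and sum: 3·2 + -1.5·1.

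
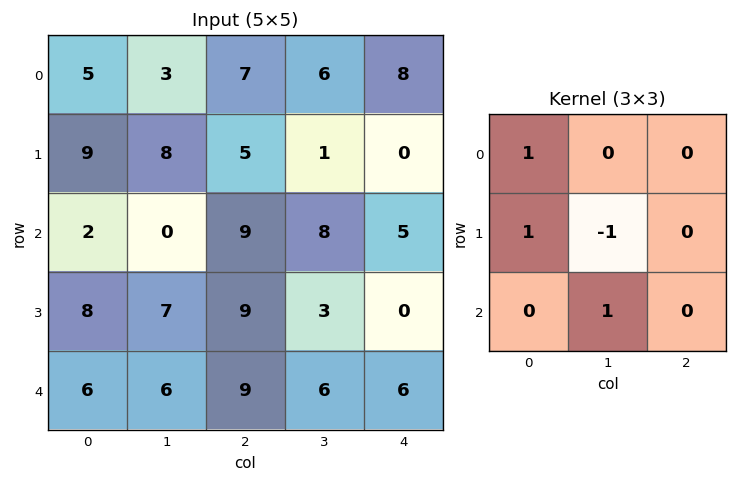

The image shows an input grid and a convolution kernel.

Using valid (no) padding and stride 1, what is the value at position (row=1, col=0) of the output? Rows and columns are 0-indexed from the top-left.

18

The receptive field on the input at this output position is [9 8 5 / 2 0 9 / 8 7 9]. Elementwise product with the kernel and sum: 9·1 + 2·1 + 0·-1 + 7·1.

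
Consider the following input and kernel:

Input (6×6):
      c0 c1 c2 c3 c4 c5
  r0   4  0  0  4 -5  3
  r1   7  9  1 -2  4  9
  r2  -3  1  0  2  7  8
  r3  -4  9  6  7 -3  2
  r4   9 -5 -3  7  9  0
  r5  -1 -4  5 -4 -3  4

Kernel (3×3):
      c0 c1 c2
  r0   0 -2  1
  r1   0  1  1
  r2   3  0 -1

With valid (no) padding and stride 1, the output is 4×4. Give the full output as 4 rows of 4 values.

1 4 -18 24
-34 18 38 35
43 -7 -11 14
-28 -9 17 1

Output[0,0]: The receptive field on the input at this output position is [4 0 0 / 7 9 1 / -3 1 0]. Elementwise product with the kernel and sum: 0·-2 + 0·1 + 9·1 + 1·1 + -3·3 + 0·-1.
Output[0,1]: The receptive field on the input at this output position is [0 0 4 / 9 1 -2 / 1 0 2]. Elementwise product with the kernel and sum: 0·-2 + 4·1 + 1·1 + -2·1 + 1·3 + 2·-1.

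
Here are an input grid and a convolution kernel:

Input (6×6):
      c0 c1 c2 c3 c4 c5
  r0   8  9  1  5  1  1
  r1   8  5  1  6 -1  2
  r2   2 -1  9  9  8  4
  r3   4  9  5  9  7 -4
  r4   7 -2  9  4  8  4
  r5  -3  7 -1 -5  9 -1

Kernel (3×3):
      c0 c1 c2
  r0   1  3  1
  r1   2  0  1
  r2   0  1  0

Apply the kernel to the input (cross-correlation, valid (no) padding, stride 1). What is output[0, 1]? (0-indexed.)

42

The receptive field on the input at this output position is [9 1 5 / 5 1 6 / -1 9 9]. Elementwise product with the kernel and sum: 9·1 + 1·3 + 5·1 + 5·2 + 6·1 + 9·1.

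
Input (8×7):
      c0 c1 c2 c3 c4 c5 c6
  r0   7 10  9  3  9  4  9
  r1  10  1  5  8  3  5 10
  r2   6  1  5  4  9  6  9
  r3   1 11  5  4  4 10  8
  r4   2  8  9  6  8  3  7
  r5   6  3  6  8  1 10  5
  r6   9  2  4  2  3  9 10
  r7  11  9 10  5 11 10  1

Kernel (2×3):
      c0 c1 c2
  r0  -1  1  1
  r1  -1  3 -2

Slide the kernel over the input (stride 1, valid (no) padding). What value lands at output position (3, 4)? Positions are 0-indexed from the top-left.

1

The receptive field on the input at this output position is [4 10 8 / 8 3 7]. Elementwise product with the kernel and sum: 4·-1 + 10·1 + 8·1 + 8·-1 + 3·3 + 7·-2.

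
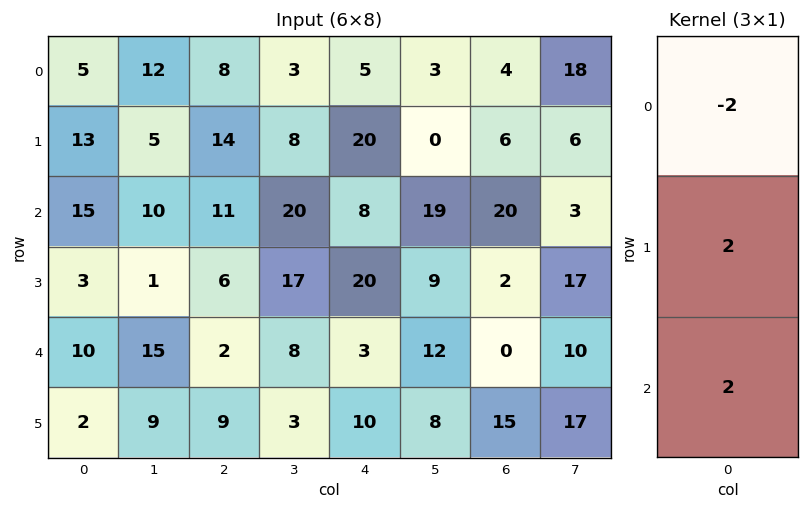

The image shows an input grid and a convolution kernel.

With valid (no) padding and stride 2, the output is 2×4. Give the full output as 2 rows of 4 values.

46 34 46 44
-4 -6 30 -36

Output[0,0]: The receptive field on the input at this output position is [5 / 13 / 15]. Elementwise product with the kernel and sum: 5·-2 + 13·2 + 15·2.
Output[0,1]: The receptive field on the input at this output position is [8 / 14 / 11]. Elementwise product with the kernel and sum: 8·-2 + 14·2 + 11·2.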